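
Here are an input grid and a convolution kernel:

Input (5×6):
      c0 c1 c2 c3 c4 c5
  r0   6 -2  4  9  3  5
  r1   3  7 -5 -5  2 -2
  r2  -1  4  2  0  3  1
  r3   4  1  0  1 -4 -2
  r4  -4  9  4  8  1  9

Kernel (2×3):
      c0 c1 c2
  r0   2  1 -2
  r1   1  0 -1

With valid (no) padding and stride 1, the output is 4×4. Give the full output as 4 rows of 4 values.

Output[0,0]: The receptive field on the input at this output position is [6 -2 4 / 3 7 -5]. Elementwise product with the kernel and sum: 6·2 + -2·1 + 4·-2 + 3·1 + -5·-1.

10 -6 4 8
20 23 -20 -5
2 10 2 4
1 1 12 1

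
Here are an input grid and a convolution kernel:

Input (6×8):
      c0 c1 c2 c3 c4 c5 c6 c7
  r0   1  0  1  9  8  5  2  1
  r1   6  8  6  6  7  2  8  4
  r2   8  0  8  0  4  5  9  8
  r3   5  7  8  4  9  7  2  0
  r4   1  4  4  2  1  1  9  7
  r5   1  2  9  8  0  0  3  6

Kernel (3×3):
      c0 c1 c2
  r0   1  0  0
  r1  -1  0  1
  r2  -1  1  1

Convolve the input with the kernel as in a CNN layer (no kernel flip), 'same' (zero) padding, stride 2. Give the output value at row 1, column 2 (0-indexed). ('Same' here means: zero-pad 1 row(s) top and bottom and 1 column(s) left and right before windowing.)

The receptive field on the zero-padded input at this output position is [6 7 2 / 0 4 5 / 4 9 7]. Elementwise product with the kernel and sum: 6·1 + 0·-1 + 5·1 + 4·-1 + 9·1 + 7·1.

23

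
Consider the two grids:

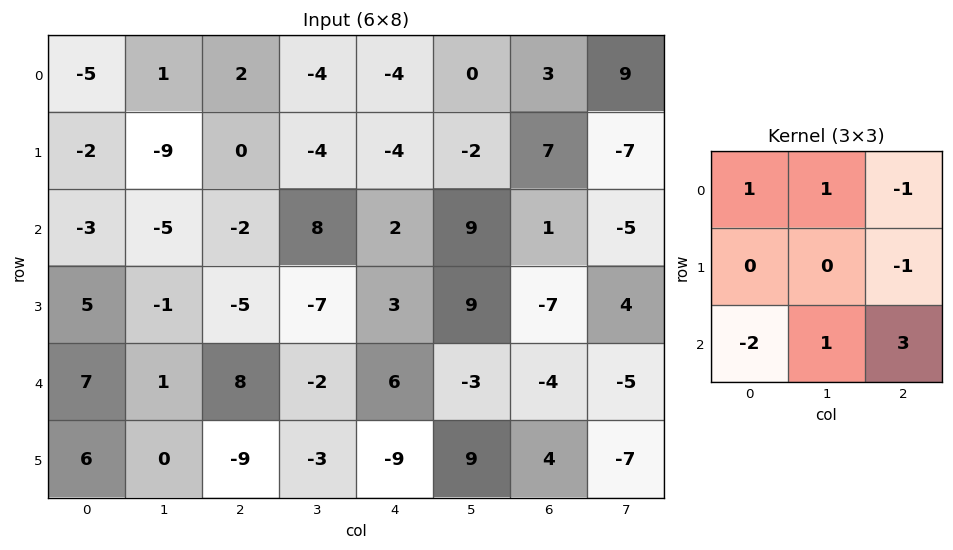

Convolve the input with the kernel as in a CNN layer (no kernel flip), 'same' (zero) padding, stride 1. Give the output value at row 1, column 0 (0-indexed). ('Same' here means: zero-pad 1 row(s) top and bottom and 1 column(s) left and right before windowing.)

The receptive field on the zero-padded input at this output position is [0 -5 1 / 0 -2 -9 / 0 -3 -5]. Elementwise product with the kernel and sum: 0·1 + -5·1 + 1·-1 + -9·-1 + 0·-2 + -3·1 + -5·3.

-15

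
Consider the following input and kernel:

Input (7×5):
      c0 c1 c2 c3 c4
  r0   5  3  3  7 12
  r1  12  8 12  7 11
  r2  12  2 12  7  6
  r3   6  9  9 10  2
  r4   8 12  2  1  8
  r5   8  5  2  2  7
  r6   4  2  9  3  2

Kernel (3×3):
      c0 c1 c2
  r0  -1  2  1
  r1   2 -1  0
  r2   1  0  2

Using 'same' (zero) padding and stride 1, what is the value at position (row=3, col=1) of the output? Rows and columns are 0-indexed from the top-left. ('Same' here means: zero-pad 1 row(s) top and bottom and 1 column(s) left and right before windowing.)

19

The receptive field on the zero-padded input at this output position is [12 2 12 / 6 9 9 / 8 12 2]. Elementwise product with the kernel and sum: 12·-1 + 2·2 + 12·1 + 6·2 + 9·-1 + 8·1 + 2·2.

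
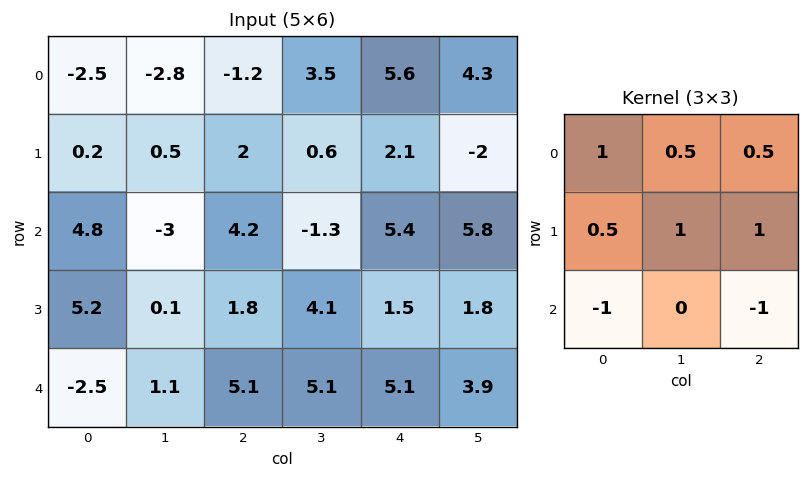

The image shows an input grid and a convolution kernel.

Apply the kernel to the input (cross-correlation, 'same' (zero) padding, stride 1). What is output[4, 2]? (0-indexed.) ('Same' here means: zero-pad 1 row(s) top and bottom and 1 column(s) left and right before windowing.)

13.8

The receptive field on the zero-padded input at this output position is [0.1 1.8 4.1 / 1.1 5.1 5.1 / 0 0 0]. Elementwise product with the kernel and sum: 0.1·1 + 1.8·0.5 + 4.1·0.5 + 1.1·0.5 + 5.1·1 + 5.1·1 + 0·-1 + 0·-1.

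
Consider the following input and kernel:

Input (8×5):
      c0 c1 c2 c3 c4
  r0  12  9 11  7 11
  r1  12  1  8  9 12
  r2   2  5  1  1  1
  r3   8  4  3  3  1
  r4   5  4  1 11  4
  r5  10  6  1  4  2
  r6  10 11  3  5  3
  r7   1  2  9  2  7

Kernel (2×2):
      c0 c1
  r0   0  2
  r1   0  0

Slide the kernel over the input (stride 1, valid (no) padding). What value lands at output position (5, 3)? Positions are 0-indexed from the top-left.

4

The receptive field on the input at this output position is [4 2 / 5 3]. Elementwise product with the kernel and sum: 2·2.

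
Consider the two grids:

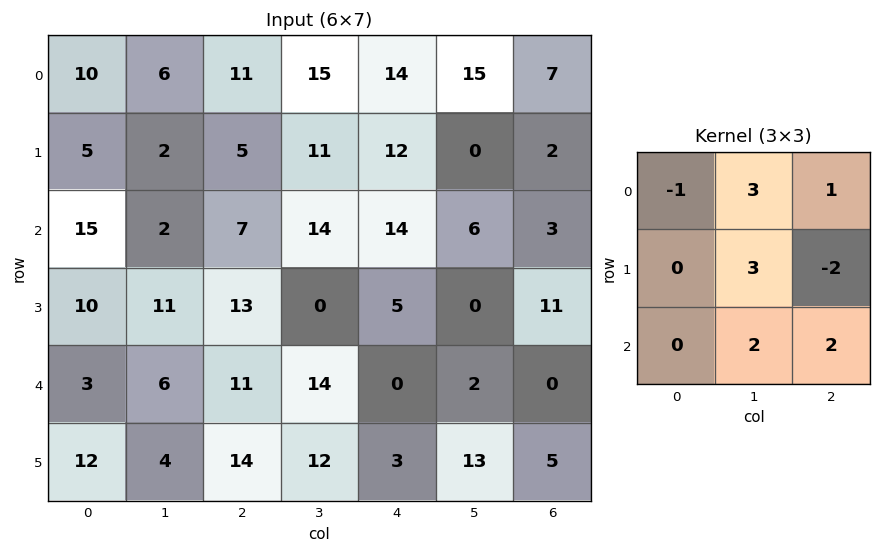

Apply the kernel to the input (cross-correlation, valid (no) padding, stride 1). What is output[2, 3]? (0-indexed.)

The receptive field on the input at this output position is [14 14 6 / 0 5 0 / 14 0 2]. Elementwise product with the kernel and sum: 14·-1 + 14·3 + 6·1 + 5·3 + 0·-2 + 0·2 + 2·2.

53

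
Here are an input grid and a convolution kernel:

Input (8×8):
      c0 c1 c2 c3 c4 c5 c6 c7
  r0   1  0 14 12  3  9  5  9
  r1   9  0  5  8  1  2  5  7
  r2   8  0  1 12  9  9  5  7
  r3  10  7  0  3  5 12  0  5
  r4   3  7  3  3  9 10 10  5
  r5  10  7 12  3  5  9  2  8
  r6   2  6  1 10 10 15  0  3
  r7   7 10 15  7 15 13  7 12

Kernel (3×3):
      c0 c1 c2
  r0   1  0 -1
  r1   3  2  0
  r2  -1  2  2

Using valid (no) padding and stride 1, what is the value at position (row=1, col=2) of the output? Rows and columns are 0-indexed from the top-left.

47

The receptive field on the input at this output position is [5 8 1 / 1 12 9 / 0 3 5]. Elementwise product with the kernel and sum: 5·1 + 1·-1 + 1·3 + 12·2 + 0·-1 + 3·2 + 5·2.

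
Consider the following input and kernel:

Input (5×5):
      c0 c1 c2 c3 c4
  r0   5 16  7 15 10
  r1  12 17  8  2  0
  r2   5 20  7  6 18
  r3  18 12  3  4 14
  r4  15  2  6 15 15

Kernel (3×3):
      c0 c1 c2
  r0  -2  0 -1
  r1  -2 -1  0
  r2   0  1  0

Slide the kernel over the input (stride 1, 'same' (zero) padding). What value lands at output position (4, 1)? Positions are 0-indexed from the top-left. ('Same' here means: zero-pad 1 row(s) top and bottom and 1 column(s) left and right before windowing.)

-71

The receptive field on the zero-padded input at this output position is [18 12 3 / 15 2 6 / 0 0 0]. Elementwise product with the kernel and sum: 18·-2 + 3·-1 + 15·-2 + 2·-1 + 0·1.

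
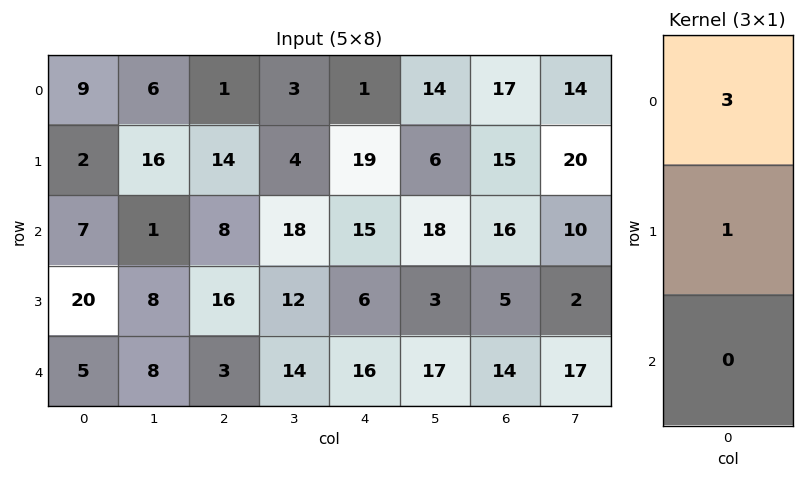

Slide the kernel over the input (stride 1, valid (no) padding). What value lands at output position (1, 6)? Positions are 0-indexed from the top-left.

The receptive field on the input at this output position is [15 / 16 / 5]. Elementwise product with the kernel and sum: 15·3 + 16·1.

61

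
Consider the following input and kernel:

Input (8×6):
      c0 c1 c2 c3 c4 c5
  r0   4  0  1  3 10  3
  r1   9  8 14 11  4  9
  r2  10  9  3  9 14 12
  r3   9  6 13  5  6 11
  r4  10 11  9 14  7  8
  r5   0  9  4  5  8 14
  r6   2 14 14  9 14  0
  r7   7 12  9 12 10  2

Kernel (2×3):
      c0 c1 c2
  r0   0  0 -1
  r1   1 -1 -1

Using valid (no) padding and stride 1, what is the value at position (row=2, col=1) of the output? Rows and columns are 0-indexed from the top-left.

-21

The receptive field on the input at this output position is [9 3 9 / 6 13 5]. Elementwise product with the kernel and sum: 9·-1 + 6·1 + 13·-1 + 5·-1.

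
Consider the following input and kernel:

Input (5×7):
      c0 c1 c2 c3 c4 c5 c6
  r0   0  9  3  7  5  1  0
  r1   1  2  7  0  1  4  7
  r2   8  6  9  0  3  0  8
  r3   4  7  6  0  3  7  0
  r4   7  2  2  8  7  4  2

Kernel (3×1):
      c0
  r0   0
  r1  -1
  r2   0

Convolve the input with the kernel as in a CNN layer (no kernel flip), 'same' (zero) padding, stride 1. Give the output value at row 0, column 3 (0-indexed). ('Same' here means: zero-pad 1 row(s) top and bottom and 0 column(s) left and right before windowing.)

-7

The receptive field on the zero-padded input at this output position is [0 / 7 / 0]. Elementwise product with the kernel and sum: 7·-1.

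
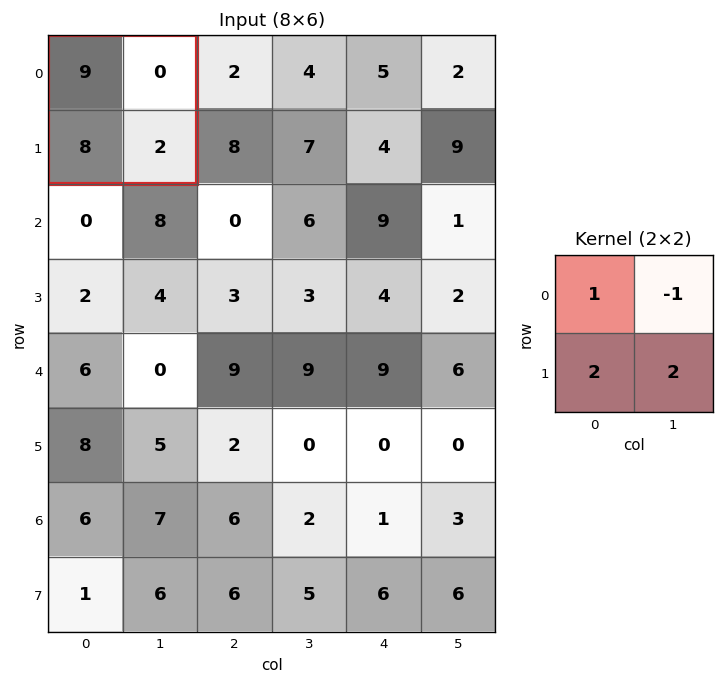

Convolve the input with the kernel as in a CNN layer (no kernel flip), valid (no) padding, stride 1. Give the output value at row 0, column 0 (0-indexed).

29

The receptive field on the input at this output position is [9 0 / 8 2]. Elementwise product with the kernel and sum: 9·1 + 0·-1 + 8·2 + 2·2.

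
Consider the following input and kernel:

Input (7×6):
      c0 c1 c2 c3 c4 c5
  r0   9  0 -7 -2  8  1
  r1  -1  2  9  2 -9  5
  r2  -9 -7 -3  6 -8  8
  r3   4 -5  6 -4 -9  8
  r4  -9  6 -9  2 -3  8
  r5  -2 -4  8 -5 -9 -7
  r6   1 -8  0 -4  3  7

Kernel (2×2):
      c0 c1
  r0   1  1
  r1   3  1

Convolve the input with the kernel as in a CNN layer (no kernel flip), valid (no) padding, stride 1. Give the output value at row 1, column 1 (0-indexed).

The receptive field on the input at this output position is [2 9 / -7 -3]. Elementwise product with the kernel and sum: 2·1 + 9·1 + -7·3 + -3·1.

-13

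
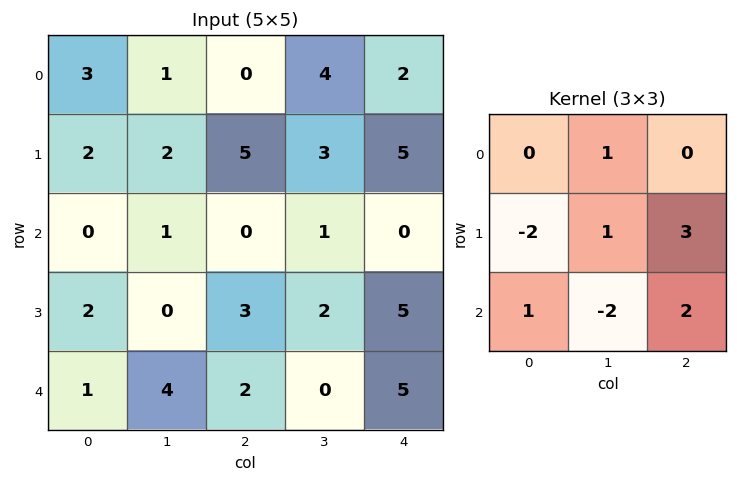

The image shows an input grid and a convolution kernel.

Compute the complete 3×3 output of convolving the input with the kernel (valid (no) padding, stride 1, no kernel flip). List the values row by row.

12 13 10
11 4 13
3 9 24

Output[0,0]: The receptive field on the input at this output position is [3 1 0 / 2 2 5 / 0 1 0]. Elementwise product with the kernel and sum: 1·1 + 2·-2 + 2·1 + 5·3 + 0·1 + 1·-2 + 0·2.
Output[0,1]: The receptive field on the input at this output position is [1 0 4 / 2 5 3 / 1 0 1]. Elementwise product with the kernel and sum: 0·1 + 2·-2 + 5·1 + 3·3 + 1·1 + 0·-2 + 1·2.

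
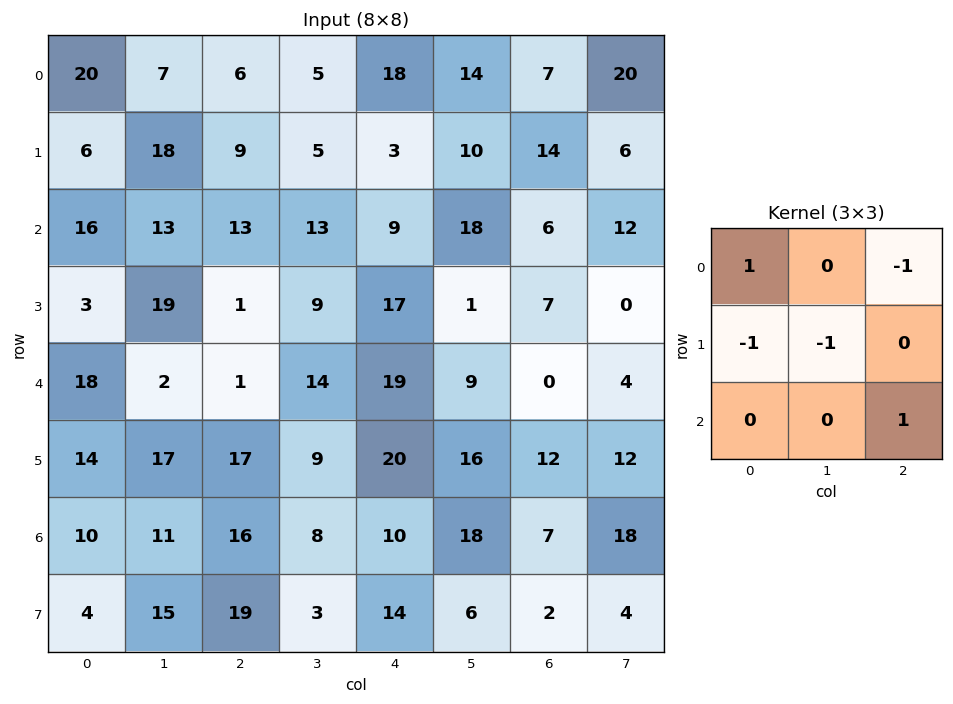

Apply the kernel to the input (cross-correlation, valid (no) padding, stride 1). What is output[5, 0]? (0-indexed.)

The receptive field on the input at this output position is [14 17 17 / 10 11 16 / 4 15 19]. Elementwise product with the kernel and sum: 14·1 + 17·-1 + 10·-1 + 11·-1 + 19·1.

-5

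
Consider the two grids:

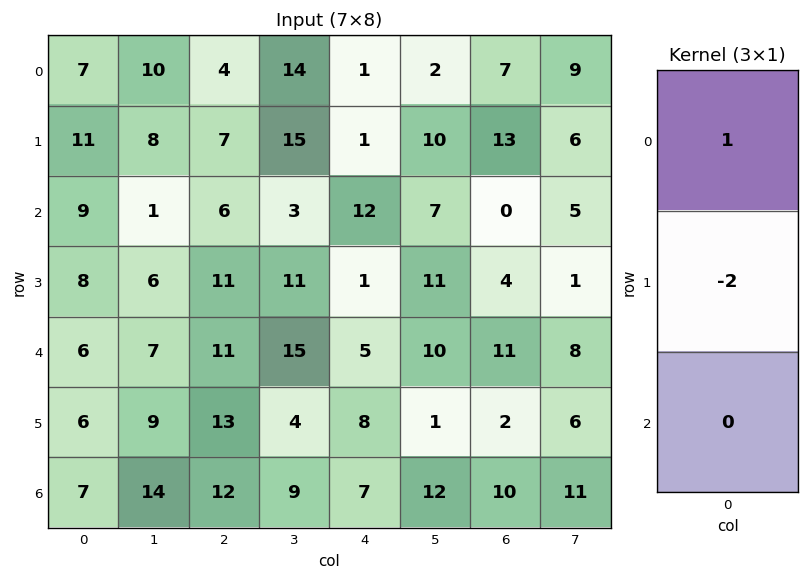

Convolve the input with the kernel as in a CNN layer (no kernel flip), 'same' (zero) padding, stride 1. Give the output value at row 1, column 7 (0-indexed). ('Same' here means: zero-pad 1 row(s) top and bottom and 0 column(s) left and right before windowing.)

The receptive field on the zero-padded input at this output position is [9 / 6 / 5]. Elementwise product with the kernel and sum: 9·1 + 6·-2.

-3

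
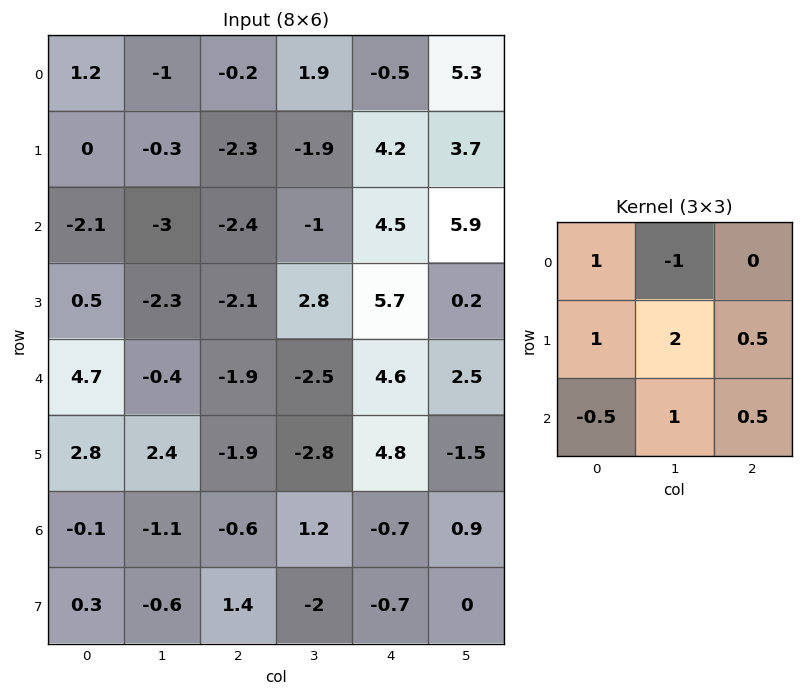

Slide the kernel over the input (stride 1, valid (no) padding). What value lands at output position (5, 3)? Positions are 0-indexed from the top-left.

-7.05

The receptive field on the input at this output position is [-2.8 4.8 -1.5 / 1.2 -0.7 0.9 / -2 -0.7 0]. Elementwise product with the kernel and sum: -2.8·1 + 4.8·-1 + 1.2·1 + -0.7·2 + 0.9·0.5 + -2·-0.5 + -0.7·1 + 0·0.5.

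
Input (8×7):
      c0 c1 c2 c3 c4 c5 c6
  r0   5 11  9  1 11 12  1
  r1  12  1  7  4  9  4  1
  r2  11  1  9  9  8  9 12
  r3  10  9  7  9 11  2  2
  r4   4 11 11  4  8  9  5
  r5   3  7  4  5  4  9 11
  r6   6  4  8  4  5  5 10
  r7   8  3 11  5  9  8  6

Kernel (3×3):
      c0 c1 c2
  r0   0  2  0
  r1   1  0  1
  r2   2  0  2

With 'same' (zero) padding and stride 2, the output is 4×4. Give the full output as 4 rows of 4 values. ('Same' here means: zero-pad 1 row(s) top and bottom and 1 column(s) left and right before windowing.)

Output[0,0]: The receptive field on the zero-padded input at this output position is [0 0 0 / 0 5 11 / 0 12 1]. Elementwise product with the kernel and sum: 0·2 + 0·1 + 11·1 + 0·2 + 1·2.

13 22 29 20
43 60 58 15
45 53 63 31
16 32 43 43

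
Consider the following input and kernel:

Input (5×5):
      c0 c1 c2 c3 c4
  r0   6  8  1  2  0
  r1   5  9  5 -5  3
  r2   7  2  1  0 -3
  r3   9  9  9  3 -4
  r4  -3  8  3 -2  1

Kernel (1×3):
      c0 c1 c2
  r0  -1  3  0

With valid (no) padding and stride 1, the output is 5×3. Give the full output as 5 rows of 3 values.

Output[0,0]: The receptive field on the input at this output position is [6 8 1]. Elementwise product with the kernel and sum: 6·-1 + 8·3.

18 -5 5
22 6 -20
-1 1 -1
18 18 0
27 1 -9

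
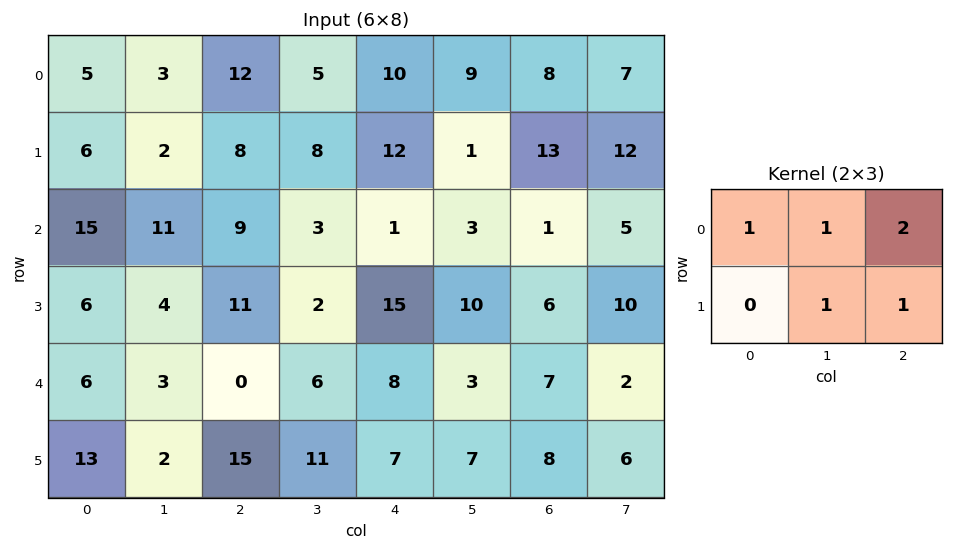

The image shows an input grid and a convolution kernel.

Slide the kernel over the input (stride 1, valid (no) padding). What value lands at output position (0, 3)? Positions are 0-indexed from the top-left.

The receptive field on the input at this output position is [5 10 9 / 8 12 1]. Elementwise product with the kernel and sum: 5·1 + 10·1 + 9·2 + 12·1 + 1·1.

46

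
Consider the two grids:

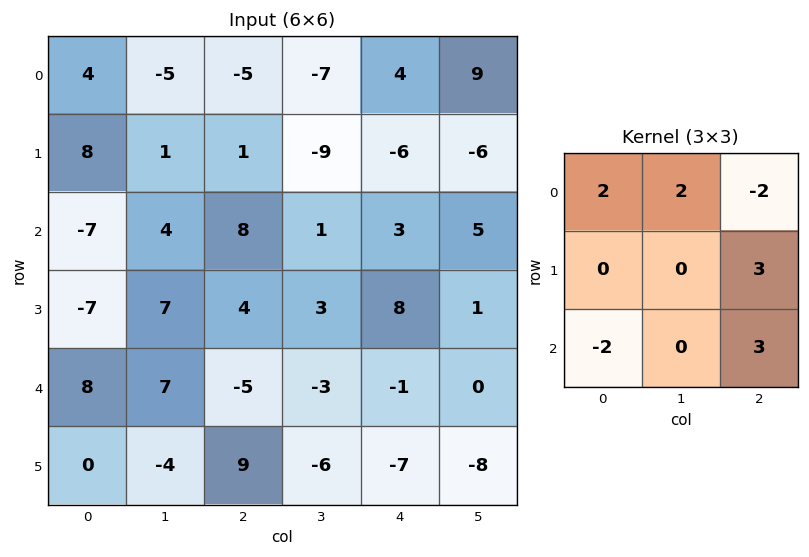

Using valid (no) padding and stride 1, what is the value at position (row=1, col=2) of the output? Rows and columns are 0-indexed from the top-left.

The receptive field on the input at this output position is [1 -9 -6 / 8 1 3 / 4 3 8]. Elementwise product with the kernel and sum: 1·2 + -9·2 + -6·-2 + 3·3 + 4·-2 + 8·3.

21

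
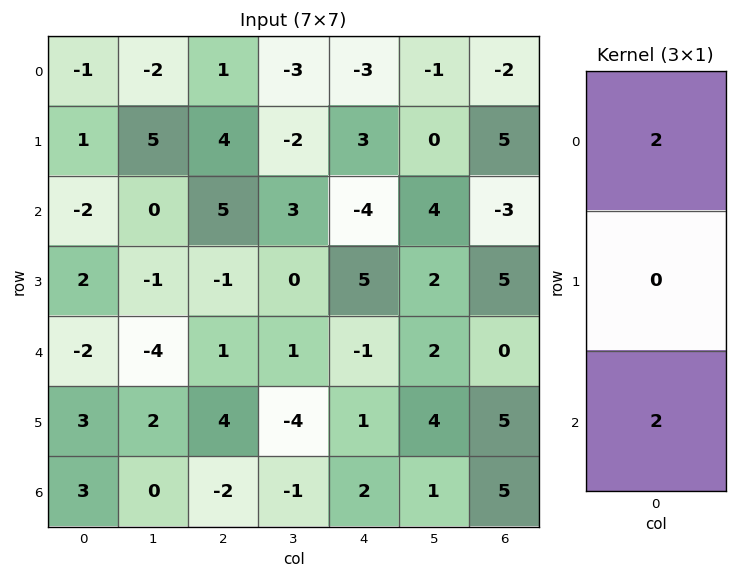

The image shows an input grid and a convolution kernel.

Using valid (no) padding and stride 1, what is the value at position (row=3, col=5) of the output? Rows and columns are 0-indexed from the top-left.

The receptive field on the input at this output position is [2 / 2 / 4]. Elementwise product with the kernel and sum: 2·2 + 4·2.

12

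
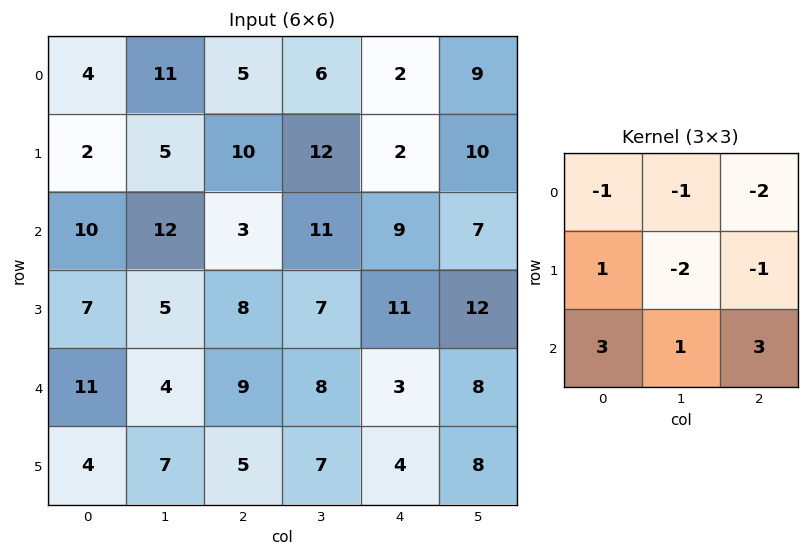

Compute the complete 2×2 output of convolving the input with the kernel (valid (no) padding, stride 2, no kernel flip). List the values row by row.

Output[0,0]: The receptive field on the input at this output position is [4 11 5 / 2 5 10 / 10 12 3]. Elementwise product with the kernel and sum: 4·-1 + 11·-1 + 5·-2 + 2·1 + 5·-2 + 10·-1 + 10·3 + 12·1 + 3·3.

8 16
25 -5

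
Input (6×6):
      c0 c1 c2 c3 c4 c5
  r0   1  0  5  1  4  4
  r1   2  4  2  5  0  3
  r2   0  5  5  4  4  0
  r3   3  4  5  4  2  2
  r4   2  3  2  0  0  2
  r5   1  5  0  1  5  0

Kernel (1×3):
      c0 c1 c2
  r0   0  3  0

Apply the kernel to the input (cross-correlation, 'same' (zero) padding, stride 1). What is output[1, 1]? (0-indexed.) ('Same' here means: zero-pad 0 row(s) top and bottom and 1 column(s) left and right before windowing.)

12

The receptive field on the zero-padded input at this output position is [2 4 2]. Elementwise product with the kernel and sum: 4·3.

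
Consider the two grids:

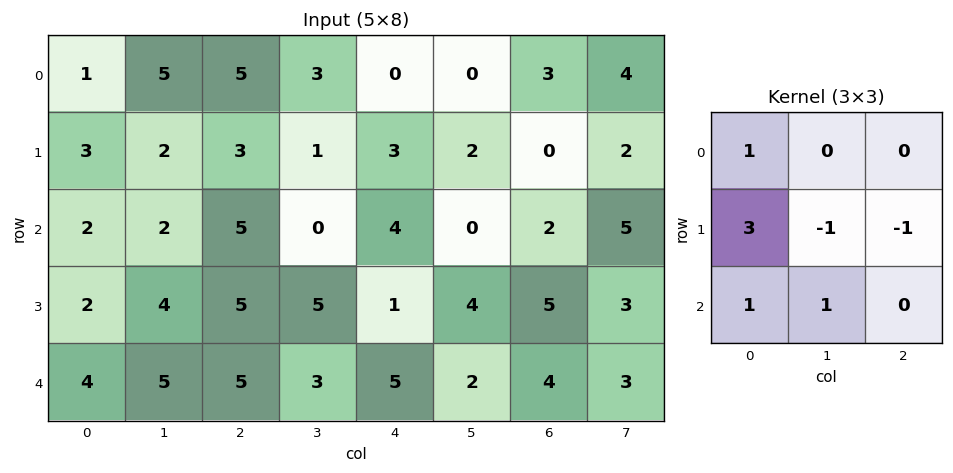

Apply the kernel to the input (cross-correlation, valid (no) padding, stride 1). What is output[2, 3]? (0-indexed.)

18

The receptive field on the input at this output position is [0 4 0 / 5 1 4 / 3 5 2]. Elementwise product with the kernel and sum: 0·1 + 5·3 + 1·-1 + 4·-1 + 3·1 + 5·1.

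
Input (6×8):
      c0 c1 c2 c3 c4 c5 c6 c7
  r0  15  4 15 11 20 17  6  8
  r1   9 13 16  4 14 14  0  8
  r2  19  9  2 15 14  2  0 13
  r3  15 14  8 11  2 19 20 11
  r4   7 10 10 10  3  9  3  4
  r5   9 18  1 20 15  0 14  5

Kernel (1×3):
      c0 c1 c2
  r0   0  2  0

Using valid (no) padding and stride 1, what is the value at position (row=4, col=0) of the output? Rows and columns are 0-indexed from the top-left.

20

The receptive field on the input at this output position is [7 10 10]. Elementwise product with the kernel and sum: 10·2.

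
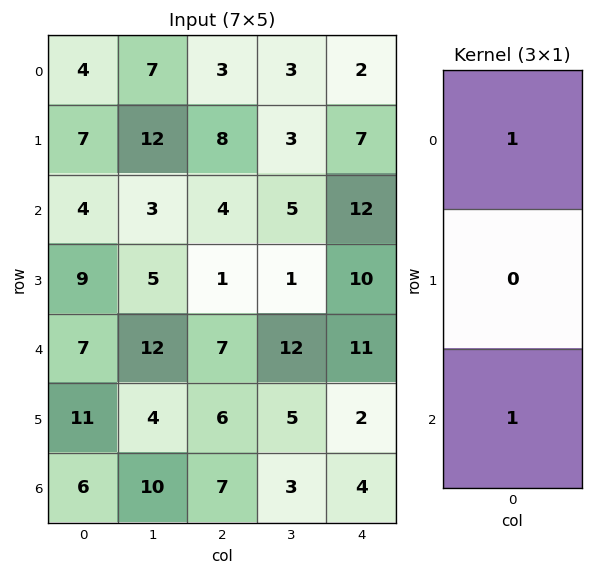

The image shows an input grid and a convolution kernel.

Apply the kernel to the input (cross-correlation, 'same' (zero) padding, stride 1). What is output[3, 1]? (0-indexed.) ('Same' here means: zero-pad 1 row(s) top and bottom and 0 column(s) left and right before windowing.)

15

The receptive field on the zero-padded input at this output position is [3 / 5 / 12]. Elementwise product with the kernel and sum: 3·1 + 12·1.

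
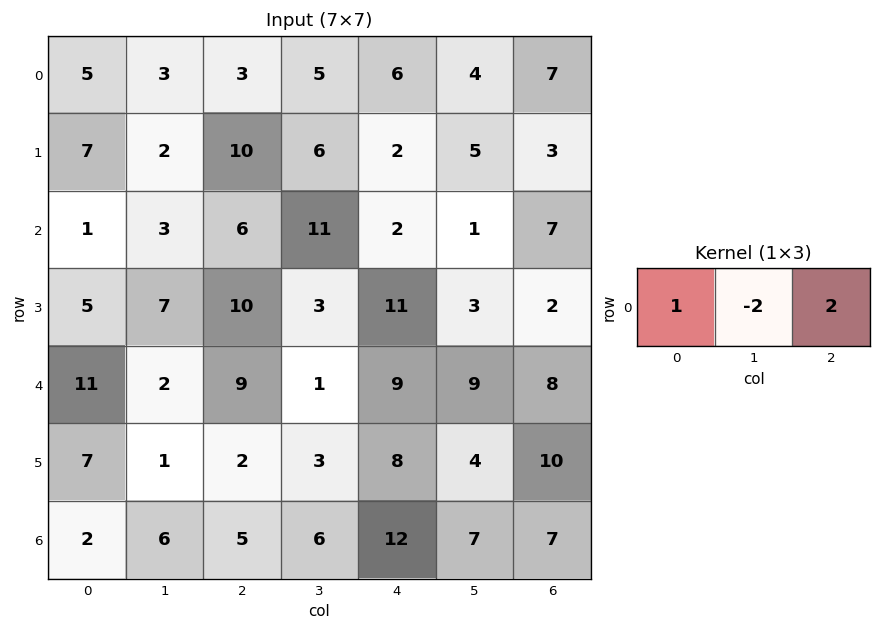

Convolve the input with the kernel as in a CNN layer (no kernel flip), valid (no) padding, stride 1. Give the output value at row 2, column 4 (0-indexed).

14

The receptive field on the input at this output position is [2 1 7]. Elementwise product with the kernel and sum: 2·1 + 1·-2 + 7·2.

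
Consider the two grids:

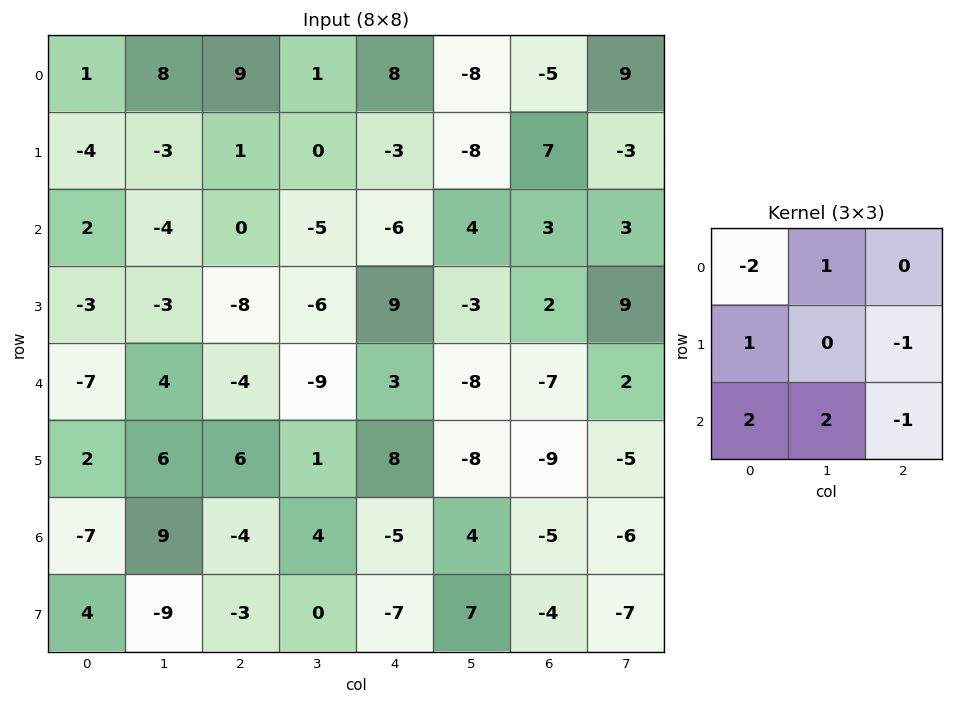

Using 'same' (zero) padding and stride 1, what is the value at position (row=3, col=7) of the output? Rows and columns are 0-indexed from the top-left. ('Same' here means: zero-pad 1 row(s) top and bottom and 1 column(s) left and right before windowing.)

-11

The receptive field on the zero-padded input at this output position is [3 3 0 / 2 9 0 / -7 2 0]. Elementwise product with the kernel and sum: 3·-2 + 3·1 + 2·1 + 0·-1 + -7·2 + 2·2 + 0·-1.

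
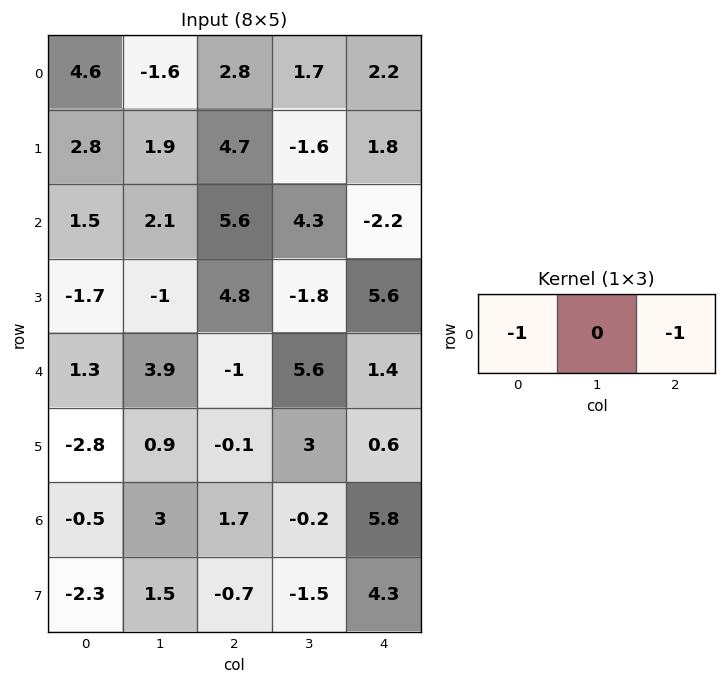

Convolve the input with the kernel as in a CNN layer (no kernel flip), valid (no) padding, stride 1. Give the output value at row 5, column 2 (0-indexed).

The receptive field on the input at this output position is [-0.1 3 0.6]. Elementwise product with the kernel and sum: -0.1·-1 + 0.6·-1.

-0.5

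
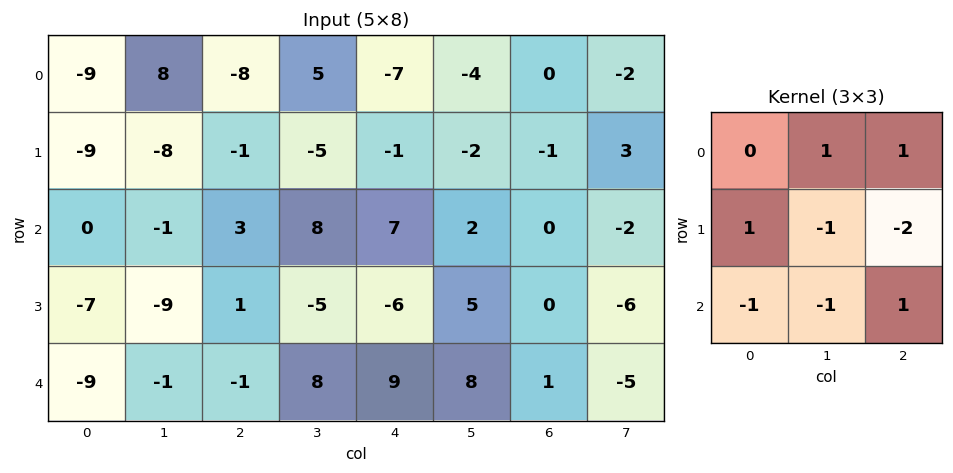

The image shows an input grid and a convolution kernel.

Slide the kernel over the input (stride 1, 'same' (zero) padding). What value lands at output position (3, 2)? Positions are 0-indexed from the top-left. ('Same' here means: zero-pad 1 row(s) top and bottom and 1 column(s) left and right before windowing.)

21

The receptive field on the zero-padded input at this output position is [-1 3 8 / -9 1 -5 / -1 -1 8]. Elementwise product with the kernel and sum: 3·1 + 8·1 + -9·1 + 1·-1 + -5·-2 + -1·-1 + -1·-1 + 8·1.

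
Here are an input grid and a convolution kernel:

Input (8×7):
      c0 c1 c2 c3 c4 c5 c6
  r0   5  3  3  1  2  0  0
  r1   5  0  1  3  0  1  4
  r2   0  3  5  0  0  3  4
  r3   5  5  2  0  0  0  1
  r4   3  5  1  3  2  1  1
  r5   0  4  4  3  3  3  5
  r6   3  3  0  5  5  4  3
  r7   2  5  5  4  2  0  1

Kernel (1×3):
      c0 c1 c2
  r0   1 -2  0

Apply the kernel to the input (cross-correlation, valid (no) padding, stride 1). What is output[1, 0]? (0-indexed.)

The receptive field on the input at this output position is [5 0 1]. Elementwise product with the kernel and sum: 5·1 + 0·-2.

5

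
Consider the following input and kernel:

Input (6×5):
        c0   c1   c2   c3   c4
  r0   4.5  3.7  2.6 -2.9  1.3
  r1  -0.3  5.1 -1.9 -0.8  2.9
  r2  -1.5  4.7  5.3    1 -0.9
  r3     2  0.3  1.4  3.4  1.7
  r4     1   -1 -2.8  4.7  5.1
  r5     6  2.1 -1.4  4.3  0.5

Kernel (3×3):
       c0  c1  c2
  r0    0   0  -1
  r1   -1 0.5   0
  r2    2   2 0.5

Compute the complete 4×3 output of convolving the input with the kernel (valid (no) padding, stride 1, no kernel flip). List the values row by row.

9.3 17.35 12.35
11.05 3.85 2.75
-8.55 -5.85 7.55
12.6 -0.25 9.5

Output[0,0]: The receptive field on the input at this output position is [4.5 3.7 2.6 / -0.3 5.1 -1.9 / -1.5 4.7 5.3]. Elementwise product with the kernel and sum: 2.6·-1 + -0.3·-1 + 5.1·0.5 + -1.5·2 + 4.7·2 + 5.3·0.5.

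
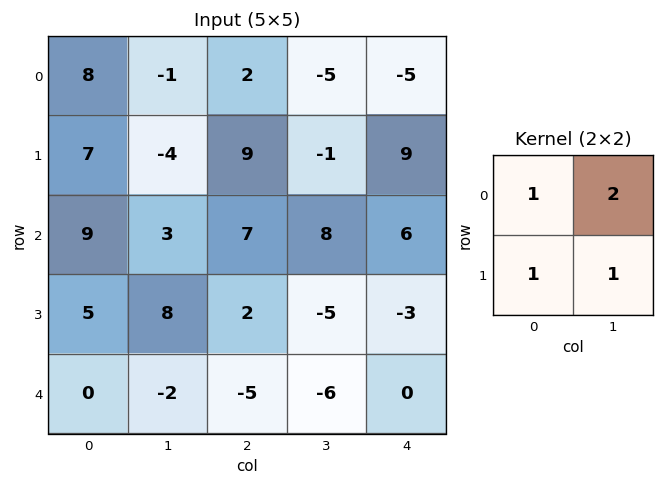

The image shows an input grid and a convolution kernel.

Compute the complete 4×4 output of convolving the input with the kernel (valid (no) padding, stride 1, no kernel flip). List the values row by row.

9 8 0 -7
11 24 22 31
28 27 20 12
19 5 -19 -17

Output[0,0]: The receptive field on the input at this output position is [8 -1 / 7 -4]. Elementwise product with the kernel and sum: 8·1 + -1·2 + 7·1 + -4·1.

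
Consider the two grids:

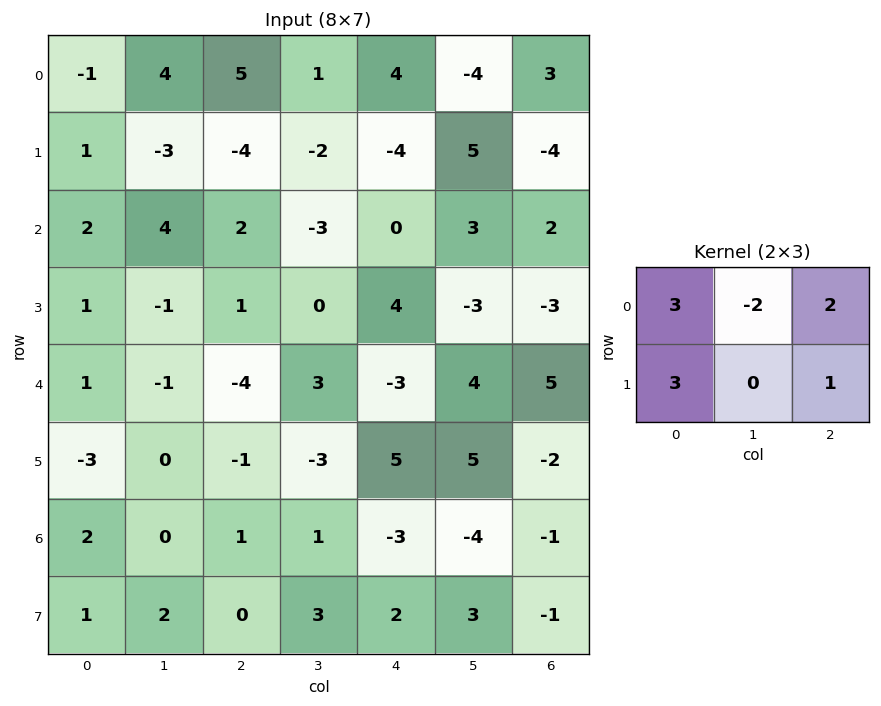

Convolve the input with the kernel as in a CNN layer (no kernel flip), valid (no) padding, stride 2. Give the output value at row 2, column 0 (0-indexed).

The receptive field on the input at this output position is [1 -1 -4 / -3 0 -1]. Elementwise product with the kernel and sum: 1·3 + -1·-2 + -4·2 + -3·3 + -1·1.

-13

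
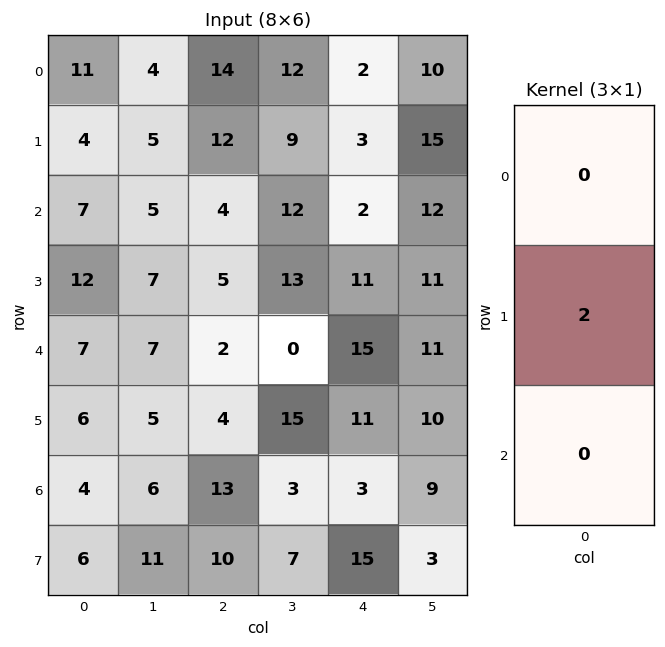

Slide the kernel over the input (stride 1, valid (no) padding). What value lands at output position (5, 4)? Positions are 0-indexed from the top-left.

The receptive field on the input at this output position is [11 / 3 / 15]. Elementwise product with the kernel and sum: 3·2.

6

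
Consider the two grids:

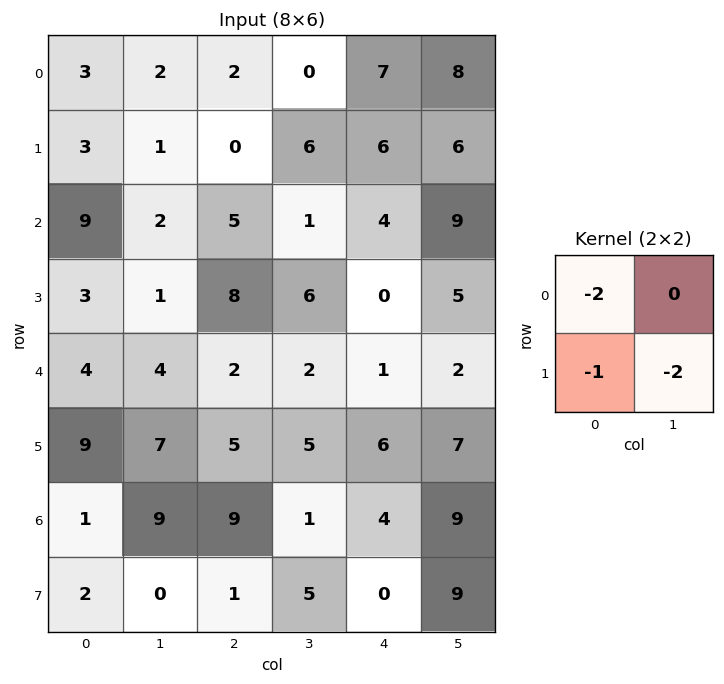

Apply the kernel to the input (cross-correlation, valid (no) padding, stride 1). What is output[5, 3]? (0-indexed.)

The receptive field on the input at this output position is [5 6 / 1 4]. Elementwise product with the kernel and sum: 5·-2 + 1·-1 + 4·-2.

-19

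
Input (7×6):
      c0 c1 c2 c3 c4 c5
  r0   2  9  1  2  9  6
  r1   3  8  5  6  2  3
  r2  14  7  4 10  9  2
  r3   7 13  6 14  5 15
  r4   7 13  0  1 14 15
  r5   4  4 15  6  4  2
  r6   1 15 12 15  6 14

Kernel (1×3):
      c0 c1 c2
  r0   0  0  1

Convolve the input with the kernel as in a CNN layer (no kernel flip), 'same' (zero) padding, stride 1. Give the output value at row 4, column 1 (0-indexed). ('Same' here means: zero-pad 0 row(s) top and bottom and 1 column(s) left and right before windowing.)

0

The receptive field on the zero-padded input at this output position is [7 13 0]. Elementwise product with the kernel and sum: 0·1.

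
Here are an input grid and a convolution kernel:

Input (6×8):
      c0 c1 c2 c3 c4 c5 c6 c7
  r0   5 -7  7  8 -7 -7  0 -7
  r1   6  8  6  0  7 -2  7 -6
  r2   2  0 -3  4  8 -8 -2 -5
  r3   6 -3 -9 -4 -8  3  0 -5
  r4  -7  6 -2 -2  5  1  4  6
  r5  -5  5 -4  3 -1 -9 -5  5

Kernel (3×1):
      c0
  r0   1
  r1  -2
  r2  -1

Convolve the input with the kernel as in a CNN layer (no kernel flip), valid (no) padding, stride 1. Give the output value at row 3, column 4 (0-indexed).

-17

The receptive field on the input at this output position is [-8 / 5 / -1]. Elementwise product with the kernel and sum: -8·1 + 5·-2 + -1·-1.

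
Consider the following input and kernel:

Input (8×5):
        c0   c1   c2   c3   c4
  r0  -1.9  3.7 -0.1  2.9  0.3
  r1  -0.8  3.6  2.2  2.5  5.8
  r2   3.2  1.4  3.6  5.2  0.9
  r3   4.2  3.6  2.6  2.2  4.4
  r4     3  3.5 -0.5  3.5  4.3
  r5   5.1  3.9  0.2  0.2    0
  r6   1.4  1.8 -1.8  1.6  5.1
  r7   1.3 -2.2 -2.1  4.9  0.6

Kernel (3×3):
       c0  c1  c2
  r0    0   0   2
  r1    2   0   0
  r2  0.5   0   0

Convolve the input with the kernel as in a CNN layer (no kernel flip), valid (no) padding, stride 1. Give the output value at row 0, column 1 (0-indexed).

The receptive field on the input at this output position is [3.7 -0.1 2.9 / 3.6 2.2 2.5 / 1.4 3.6 5.2]. Elementwise product with the kernel and sum: 2.9·2 + 3.6·2 + 1.4·0.5.

13.7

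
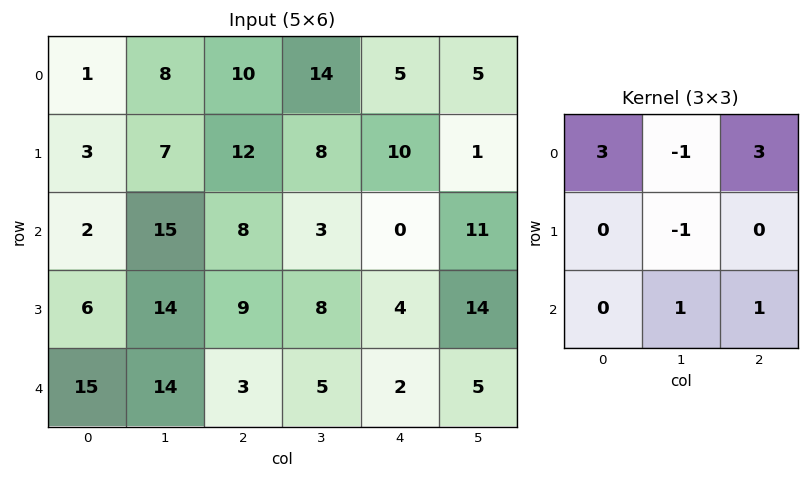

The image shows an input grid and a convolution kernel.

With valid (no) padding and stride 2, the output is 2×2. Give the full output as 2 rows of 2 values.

41 26
18 20

Output[0,0]: The receptive field on the input at this output position is [1 8 10 / 3 7 12 / 2 15 8]. Elementwise product with the kernel and sum: 1·3 + 8·-1 + 10·3 + 7·-1 + 15·1 + 8·1.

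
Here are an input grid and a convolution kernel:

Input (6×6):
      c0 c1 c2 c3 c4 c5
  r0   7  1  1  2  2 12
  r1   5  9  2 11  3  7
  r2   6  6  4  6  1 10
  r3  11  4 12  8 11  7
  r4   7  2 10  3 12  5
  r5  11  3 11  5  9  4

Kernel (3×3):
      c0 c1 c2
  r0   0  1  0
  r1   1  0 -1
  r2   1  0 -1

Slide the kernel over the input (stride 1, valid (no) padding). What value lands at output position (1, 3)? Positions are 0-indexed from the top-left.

The receptive field on the input at this output position is [11 3 7 / 6 1 10 / 8 11 7]. Elementwise product with the kernel and sum: 3·1 + 6·1 + 10·-1 + 8·1 + 7·-1.

0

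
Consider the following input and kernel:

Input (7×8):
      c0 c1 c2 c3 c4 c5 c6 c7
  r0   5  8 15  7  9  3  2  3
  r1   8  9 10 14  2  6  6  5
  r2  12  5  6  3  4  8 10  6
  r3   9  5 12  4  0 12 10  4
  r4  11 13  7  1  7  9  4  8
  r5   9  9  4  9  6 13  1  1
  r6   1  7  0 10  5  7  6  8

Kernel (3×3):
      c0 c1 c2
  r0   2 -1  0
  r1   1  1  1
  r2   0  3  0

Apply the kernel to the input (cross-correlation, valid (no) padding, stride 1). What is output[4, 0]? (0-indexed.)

The receptive field on the input at this output position is [11 13 7 / 9 9 4 / 1 7 0]. Elementwise product with the kernel and sum: 11·2 + 13·-1 + 9·1 + 9·1 + 4·1 + 7·3.

52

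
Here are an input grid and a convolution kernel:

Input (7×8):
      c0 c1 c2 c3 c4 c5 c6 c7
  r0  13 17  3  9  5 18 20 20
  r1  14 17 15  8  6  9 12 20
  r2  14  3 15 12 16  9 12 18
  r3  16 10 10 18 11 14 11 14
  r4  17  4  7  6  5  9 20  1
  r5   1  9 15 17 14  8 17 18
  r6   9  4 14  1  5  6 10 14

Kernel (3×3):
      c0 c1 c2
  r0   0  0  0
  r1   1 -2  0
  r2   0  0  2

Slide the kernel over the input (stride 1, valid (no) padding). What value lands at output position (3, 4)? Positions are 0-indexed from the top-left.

The receptive field on the input at this output position is [11 14 11 / 5 9 20 / 14 8 17]. Elementwise product with the kernel and sum: 5·1 + 9·-2 + 17·2.

21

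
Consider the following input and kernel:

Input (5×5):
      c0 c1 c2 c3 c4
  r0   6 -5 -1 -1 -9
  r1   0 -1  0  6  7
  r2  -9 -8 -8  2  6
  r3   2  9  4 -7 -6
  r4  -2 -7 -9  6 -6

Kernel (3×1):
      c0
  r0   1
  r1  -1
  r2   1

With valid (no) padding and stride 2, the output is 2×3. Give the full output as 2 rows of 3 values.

Output[0,0]: The receptive field on the input at this output position is [6 / 0 / -9]. Elementwise product with the kernel and sum: 6·1 + 0·-1 + -9·1.
Output[0,1]: The receptive field on the input at this output position is [-1 / 0 / -8]. Elementwise product with the kernel and sum: -1·1 + 0·-1 + -8·1.

-3 -9 -10
-13 -21 6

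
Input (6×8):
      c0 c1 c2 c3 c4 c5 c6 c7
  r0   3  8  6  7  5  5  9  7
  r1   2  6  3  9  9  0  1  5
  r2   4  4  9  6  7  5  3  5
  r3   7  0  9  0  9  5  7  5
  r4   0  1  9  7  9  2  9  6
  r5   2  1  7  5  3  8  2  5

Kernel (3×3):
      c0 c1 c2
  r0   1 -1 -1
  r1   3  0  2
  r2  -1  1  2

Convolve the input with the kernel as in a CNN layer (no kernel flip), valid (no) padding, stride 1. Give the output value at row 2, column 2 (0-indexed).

The receptive field on the input at this output position is [9 6 7 / 9 0 9 / 9 7 9]. Elementwise product with the kernel and sum: 9·1 + 6·-1 + 7·-1 + 9·3 + 9·2 + 9·-1 + 7·1 + 9·2.

57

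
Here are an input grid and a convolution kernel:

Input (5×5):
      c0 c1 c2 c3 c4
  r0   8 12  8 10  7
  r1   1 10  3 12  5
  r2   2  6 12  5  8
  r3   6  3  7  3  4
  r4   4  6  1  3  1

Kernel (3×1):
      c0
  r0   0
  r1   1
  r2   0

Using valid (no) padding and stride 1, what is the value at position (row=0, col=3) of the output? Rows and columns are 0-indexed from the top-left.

The receptive field on the input at this output position is [10 / 12 / 5]. Elementwise product with the kernel and sum: 12·1.

12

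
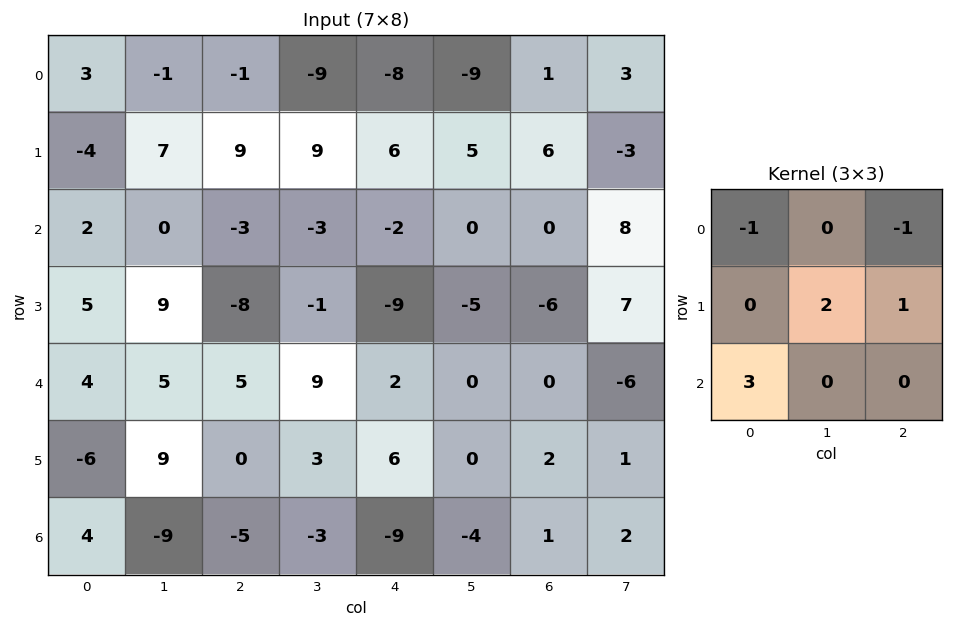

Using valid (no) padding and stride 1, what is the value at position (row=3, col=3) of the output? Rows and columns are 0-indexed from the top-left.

The receptive field on the input at this output position is [-1 -9 -5 / 9 2 0 / 3 6 0]. Elementwise product with the kernel and sum: -1·-1 + -5·-1 + 2·2 + 0·1 + 3·3.

19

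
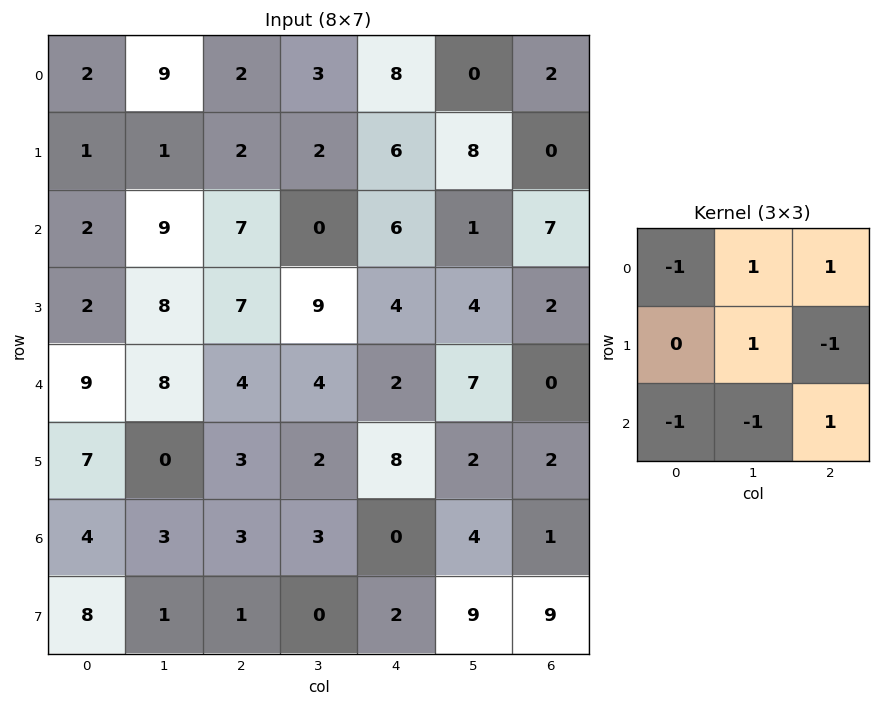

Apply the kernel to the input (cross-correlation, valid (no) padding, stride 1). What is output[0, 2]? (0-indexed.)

4

The receptive field on the input at this output position is [2 3 8 / 2 2 6 / 7 0 6]. Elementwise product with the kernel and sum: 2·-1 + 3·1 + 8·1 + 2·1 + 6·-1 + 7·-1 + 0·-1 + 6·1.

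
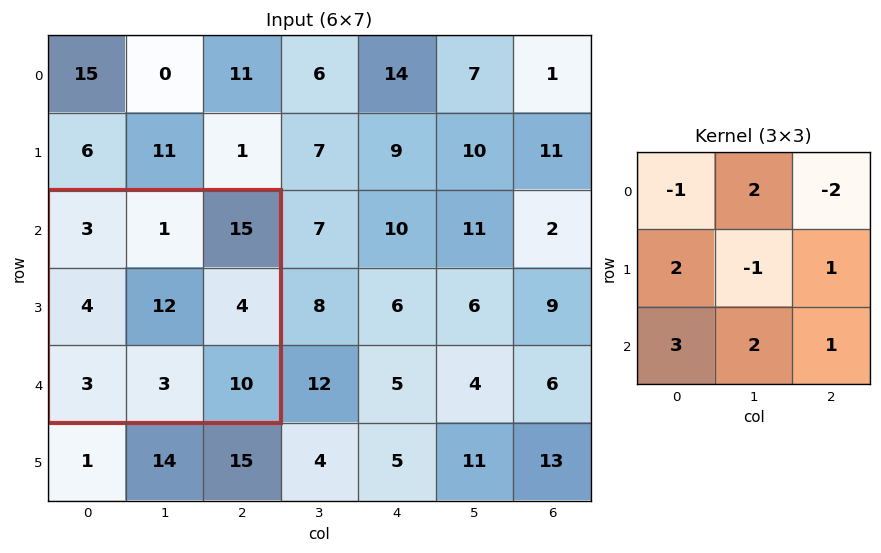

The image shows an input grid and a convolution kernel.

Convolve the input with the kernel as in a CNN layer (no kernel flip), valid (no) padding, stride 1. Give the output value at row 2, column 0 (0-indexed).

-6

The receptive field on the input at this output position is [3 1 15 / 4 12 4 / 3 3 10]. Elementwise product with the kernel and sum: 3·-1 + 1·2 + 15·-2 + 4·2 + 12·-1 + 4·1 + 3·3 + 3·2 + 10·1.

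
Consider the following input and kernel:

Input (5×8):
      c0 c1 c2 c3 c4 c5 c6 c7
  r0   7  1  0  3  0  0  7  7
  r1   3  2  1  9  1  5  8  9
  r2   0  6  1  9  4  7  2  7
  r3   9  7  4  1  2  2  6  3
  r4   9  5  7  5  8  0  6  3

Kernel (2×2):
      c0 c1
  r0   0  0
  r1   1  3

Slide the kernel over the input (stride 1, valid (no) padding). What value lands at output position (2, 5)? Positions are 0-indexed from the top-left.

20

The receptive field on the input at this output position is [7 2 / 2 6]. Elementwise product with the kernel and sum: 2·1 + 6·3.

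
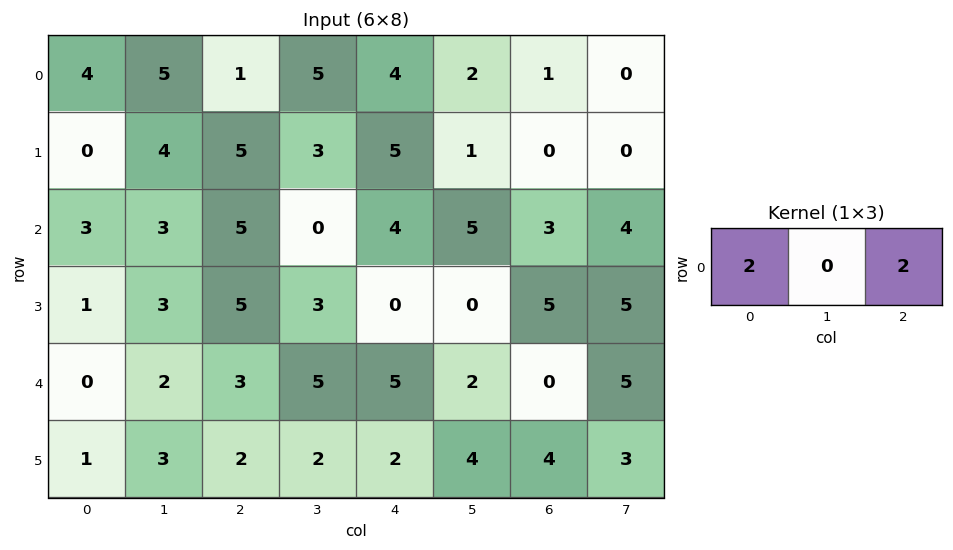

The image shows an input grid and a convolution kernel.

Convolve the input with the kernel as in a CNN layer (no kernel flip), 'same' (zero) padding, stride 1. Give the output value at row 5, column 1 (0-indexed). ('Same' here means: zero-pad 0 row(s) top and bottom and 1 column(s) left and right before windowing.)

6

The receptive field on the zero-padded input at this output position is [1 3 2]. Elementwise product with the kernel and sum: 1·2 + 2·2.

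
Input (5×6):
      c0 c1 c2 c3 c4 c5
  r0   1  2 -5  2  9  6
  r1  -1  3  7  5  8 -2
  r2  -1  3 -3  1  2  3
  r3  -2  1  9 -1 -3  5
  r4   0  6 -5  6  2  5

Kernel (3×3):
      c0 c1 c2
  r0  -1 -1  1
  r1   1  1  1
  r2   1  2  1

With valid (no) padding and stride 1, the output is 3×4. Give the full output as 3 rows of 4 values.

3 18 33 14
13 14 0 -11
10 12 18 16

Output[0,0]: The receptive field on the input at this output position is [1 2 -5 / -1 3 7 / -1 3 -3]. Elementwise product with the kernel and sum: 1·-1 + 2·-1 + -5·1 + -1·1 + 3·1 + 7·1 + -1·1 + 3·2 + -3·1.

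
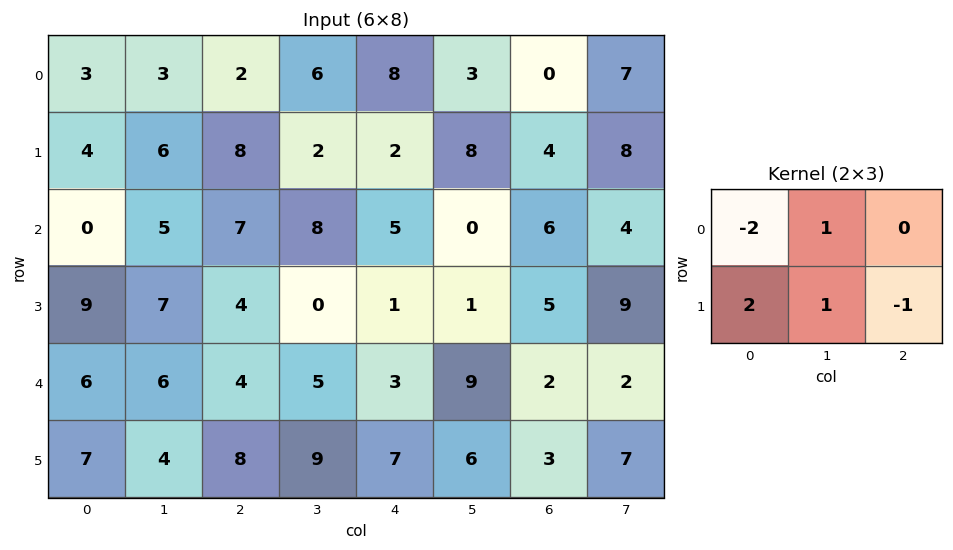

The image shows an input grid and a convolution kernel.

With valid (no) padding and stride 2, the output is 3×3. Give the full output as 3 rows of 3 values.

3 18 -5
26 1 -12
4 15 20

Output[0,0]: The receptive field on the input at this output position is [3 3 2 / 4 6 8]. Elementwise product with the kernel and sum: 3·-2 + 3·1 + 4·2 + 6·1 + 8·-1.
Output[0,1]: The receptive field on the input at this output position is [2 6 8 / 8 2 2]. Elementwise product with the kernel and sum: 2·-2 + 6·1 + 8·2 + 2·1 + 2·-1.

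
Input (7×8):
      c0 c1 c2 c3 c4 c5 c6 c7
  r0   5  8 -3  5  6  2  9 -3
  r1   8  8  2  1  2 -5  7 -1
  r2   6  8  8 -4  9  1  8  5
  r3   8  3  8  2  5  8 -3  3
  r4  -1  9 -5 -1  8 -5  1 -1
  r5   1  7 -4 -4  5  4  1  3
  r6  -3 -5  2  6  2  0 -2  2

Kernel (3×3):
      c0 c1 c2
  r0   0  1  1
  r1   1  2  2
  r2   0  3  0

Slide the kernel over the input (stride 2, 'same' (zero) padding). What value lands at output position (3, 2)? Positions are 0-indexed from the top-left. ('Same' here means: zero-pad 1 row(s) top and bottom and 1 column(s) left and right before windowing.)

The receptive field on the zero-padded input at this output position is [-4 5 4 / 6 2 0 / 0 0 0]. Elementwise product with the kernel and sum: 5·1 + 4·1 + 6·1 + 2·2 + 0·2 + 0·3.

19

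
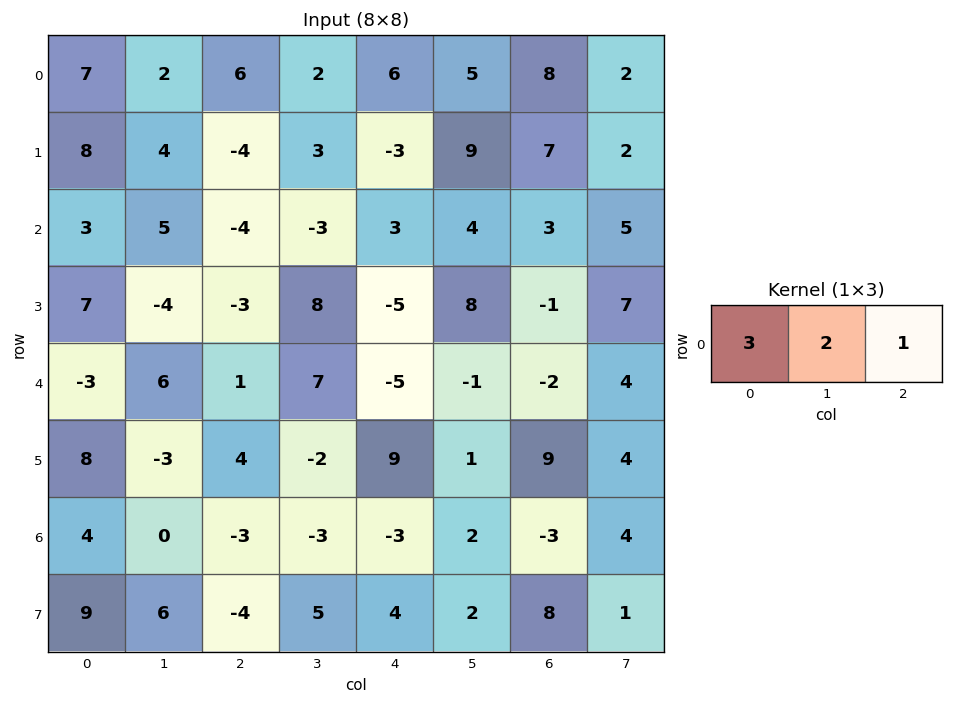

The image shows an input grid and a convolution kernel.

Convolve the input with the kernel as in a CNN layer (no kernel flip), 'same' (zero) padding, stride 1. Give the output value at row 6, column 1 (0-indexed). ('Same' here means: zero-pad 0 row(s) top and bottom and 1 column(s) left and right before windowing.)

9

The receptive field on the zero-padded input at this output position is [4 0 -3]. Elementwise product with the kernel and sum: 4·3 + 0·2 + -3·1.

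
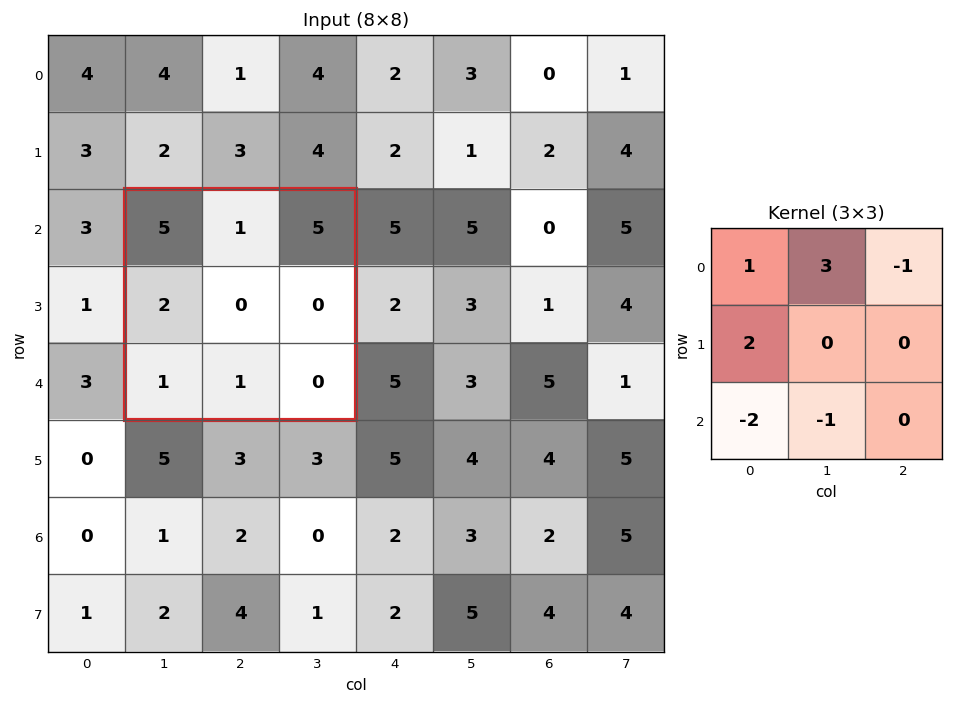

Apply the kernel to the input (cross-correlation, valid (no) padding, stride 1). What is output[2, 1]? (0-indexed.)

4

The receptive field on the input at this output position is [5 1 5 / 2 0 0 / 1 1 0]. Elementwise product with the kernel and sum: 5·1 + 1·3 + 5·-1 + 2·2 + 1·-2 + 1·-1.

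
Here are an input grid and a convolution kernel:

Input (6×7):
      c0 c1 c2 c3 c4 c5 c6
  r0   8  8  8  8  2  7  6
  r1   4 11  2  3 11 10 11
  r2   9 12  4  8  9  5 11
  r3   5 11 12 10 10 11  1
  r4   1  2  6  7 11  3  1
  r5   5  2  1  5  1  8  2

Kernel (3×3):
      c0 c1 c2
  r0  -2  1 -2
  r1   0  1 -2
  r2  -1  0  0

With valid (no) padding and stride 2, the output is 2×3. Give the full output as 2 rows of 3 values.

Output[0,0]: The receptive field on the input at this output position is [8 8 8 / 4 11 2 / 9 12 4]. Elementwise product with the kernel and sum: 8·-2 + 8·1 + 8·-2 + 11·1 + 2·-2 + 9·-1.
Output[0,1]: The receptive field on the input at this output position is [8 8 2 / 2 3 11 / 4 8 9]. Elementwise product with the kernel and sum: 8·-2 + 8·1 + 2·-2 + 3·1 + 11·-2 + 4·-1.

-26 -35 -30
-28 -34 -37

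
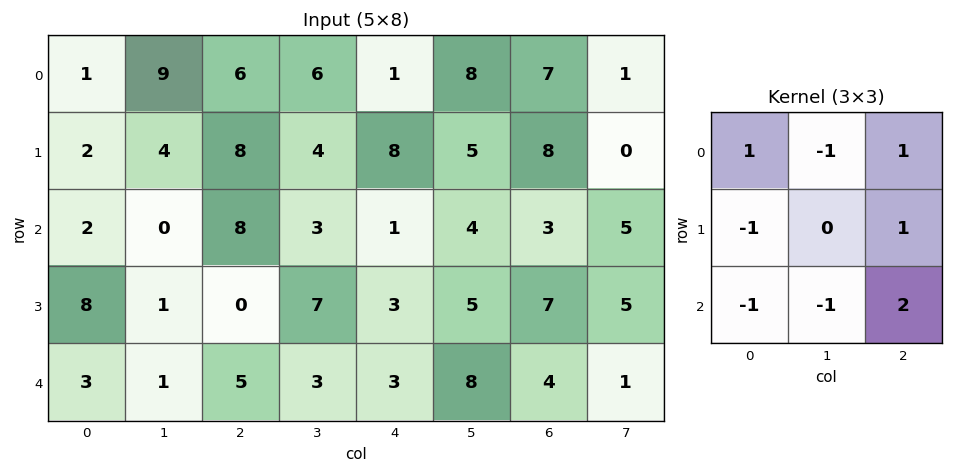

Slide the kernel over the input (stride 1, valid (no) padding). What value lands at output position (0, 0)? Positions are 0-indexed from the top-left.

18

The receptive field on the input at this output position is [1 9 6 / 2 4 8 / 2 0 8]. Elementwise product with the kernel and sum: 1·1 + 9·-1 + 6·1 + 2·-1 + 8·1 + 2·-1 + 0·-1 + 8·2.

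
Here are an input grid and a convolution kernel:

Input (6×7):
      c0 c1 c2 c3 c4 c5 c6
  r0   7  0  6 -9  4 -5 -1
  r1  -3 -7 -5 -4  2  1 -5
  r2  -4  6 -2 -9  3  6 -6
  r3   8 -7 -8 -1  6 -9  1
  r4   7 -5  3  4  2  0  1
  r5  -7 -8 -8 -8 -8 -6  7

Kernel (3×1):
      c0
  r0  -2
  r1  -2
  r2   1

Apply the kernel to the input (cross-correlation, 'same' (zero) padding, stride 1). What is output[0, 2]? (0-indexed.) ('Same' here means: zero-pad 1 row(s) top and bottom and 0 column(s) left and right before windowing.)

The receptive field on the zero-padded input at this output position is [0 / 6 / -5]. Elementwise product with the kernel and sum: 0·-2 + 6·-2 + -5·1.

-17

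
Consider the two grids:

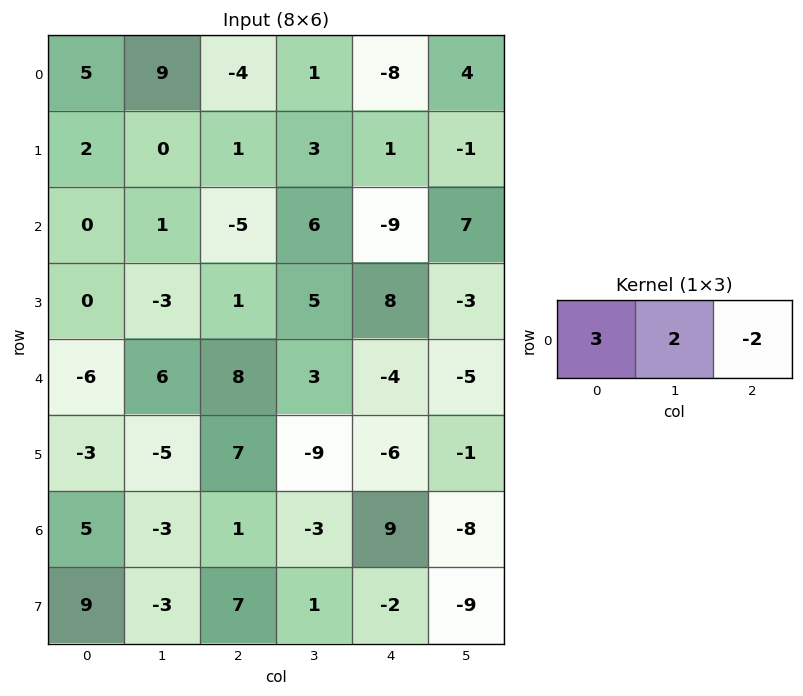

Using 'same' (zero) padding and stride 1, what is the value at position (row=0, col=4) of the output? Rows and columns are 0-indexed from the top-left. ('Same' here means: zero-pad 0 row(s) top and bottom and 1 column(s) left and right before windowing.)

-21

The receptive field on the zero-padded input at this output position is [1 -8 4]. Elementwise product with the kernel and sum: 1·3 + -8·2 + 4·-2.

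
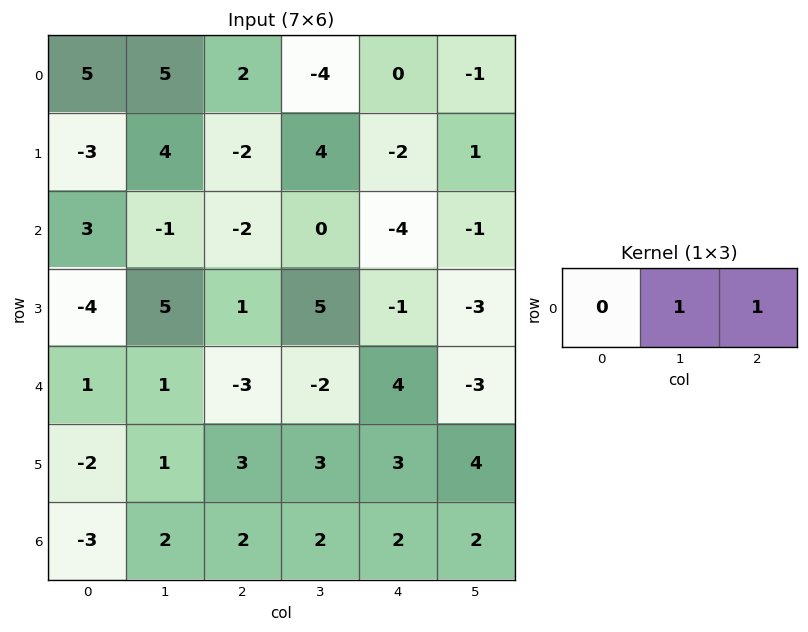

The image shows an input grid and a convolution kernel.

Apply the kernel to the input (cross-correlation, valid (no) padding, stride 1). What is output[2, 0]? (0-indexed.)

The receptive field on the input at this output position is [3 -1 -2]. Elementwise product with the kernel and sum: -1·1 + -2·1.

-3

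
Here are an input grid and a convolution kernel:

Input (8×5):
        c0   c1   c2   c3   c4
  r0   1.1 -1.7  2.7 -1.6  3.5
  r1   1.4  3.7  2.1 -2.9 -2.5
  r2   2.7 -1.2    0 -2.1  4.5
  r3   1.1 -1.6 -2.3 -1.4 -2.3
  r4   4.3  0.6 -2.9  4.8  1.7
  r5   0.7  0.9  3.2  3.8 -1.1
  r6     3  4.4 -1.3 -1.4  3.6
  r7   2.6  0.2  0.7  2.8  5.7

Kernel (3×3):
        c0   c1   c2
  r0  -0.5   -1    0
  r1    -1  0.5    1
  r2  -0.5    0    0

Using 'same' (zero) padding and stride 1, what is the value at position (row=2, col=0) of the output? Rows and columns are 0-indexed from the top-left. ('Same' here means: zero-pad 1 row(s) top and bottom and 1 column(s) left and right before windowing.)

The receptive field on the zero-padded input at this output position is [0 1.4 3.7 / 0 2.7 -1.2 / 0 1.1 -1.6]. Elementwise product with the kernel and sum: 0·-0.5 + 1.4·-1 + 0·-1 + 2.7·0.5 + -1.2·1 + 0·-0.5.

-1.25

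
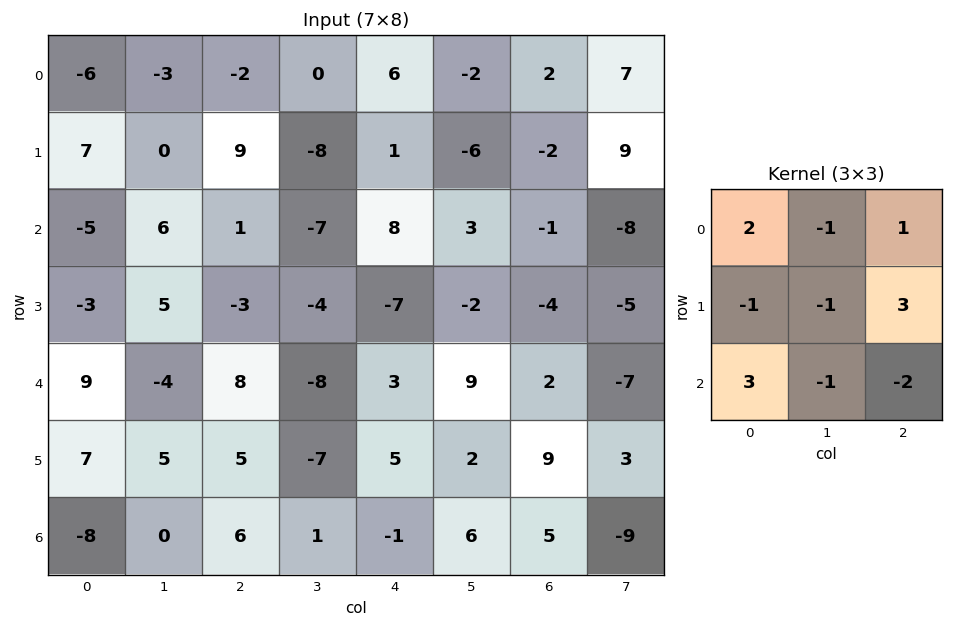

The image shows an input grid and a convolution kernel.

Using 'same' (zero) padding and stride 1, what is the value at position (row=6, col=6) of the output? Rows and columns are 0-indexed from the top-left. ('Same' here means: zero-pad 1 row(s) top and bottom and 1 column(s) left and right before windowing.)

-40

The receptive field on the zero-padded input at this output position is [2 9 3 / 6 5 -9 / 0 0 0]. Elementwise product with the kernel and sum: 2·2 + 9·-1 + 3·1 + 6·-1 + 5·-1 + -9·3 + 0·3 + 0·-1 + 0·-2.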